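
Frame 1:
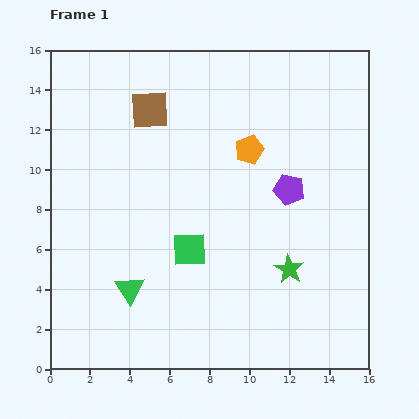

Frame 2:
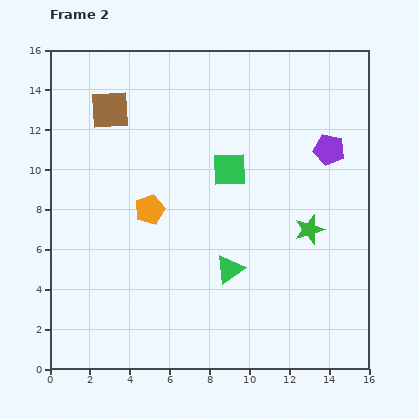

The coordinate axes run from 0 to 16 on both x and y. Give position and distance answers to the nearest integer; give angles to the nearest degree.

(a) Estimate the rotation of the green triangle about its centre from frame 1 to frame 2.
28° clockwise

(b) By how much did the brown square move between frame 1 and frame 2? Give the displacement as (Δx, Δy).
(-2, 0)

The brown square was at (5, 13) in frame 1 and (3, 13) in frame 2.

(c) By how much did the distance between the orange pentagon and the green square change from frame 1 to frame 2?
-2

Distance in frame 1: 6. Distance in frame 2: 4.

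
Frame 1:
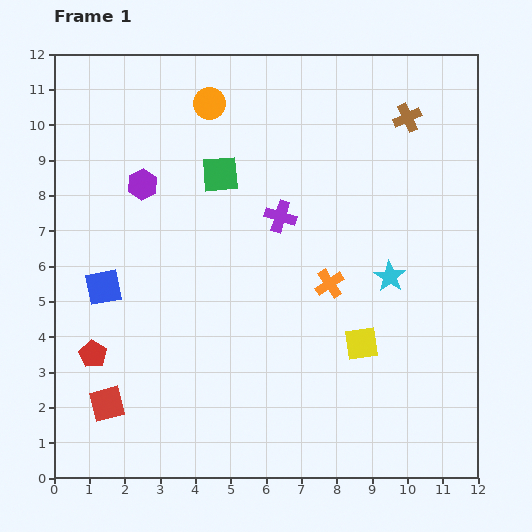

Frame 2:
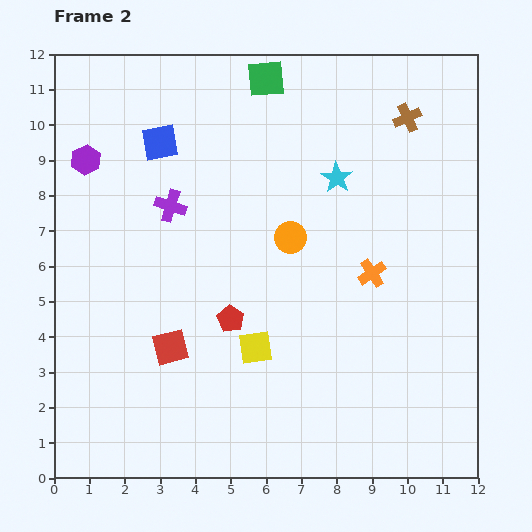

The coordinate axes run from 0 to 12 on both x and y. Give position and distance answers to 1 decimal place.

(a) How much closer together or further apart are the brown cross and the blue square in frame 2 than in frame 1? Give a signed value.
-2.8

Distance in frame 1: 9.8. Distance in frame 2: 7.0.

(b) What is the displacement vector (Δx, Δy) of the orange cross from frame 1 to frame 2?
(1.2, 0.3)

The orange cross was at (7.8, 5.5) in frame 1 and (9.0, 5.8) in frame 2.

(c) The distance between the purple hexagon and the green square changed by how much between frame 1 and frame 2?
+3.4

Distance in frame 1: 2.2. Distance in frame 2: 5.6.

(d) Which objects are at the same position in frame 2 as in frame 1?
the brown cross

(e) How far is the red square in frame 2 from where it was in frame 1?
2.4

The red square moved from (1.5, 2.1) to (3.3, 3.7), a distance of √(1.8² + 1.6²) ≈ 2.4.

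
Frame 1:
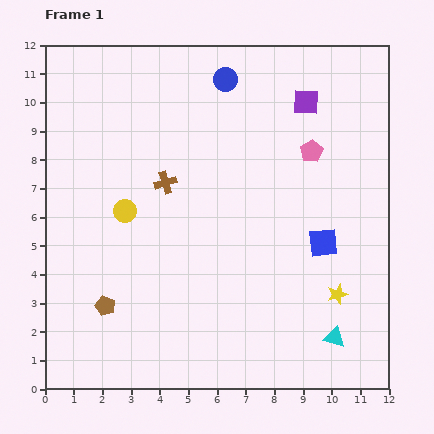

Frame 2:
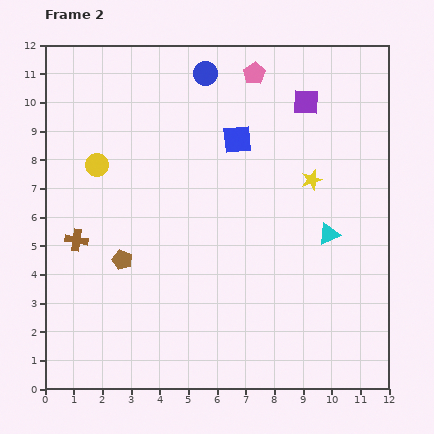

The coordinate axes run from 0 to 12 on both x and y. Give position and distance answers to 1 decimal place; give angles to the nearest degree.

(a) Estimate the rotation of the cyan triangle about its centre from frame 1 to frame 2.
41° counter-clockwise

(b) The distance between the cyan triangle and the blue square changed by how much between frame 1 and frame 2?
+1.3

Distance in frame 1: 3.3. Distance in frame 2: 4.6.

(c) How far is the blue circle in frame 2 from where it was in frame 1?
0.7

The blue circle moved from (6.3, 10.8) to (5.6, 11.0), a distance of √(0.7² + 0.2²) ≈ 0.7.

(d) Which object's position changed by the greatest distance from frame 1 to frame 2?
the blue square

(moved 4.7; next 4.1)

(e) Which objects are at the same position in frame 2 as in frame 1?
the purple square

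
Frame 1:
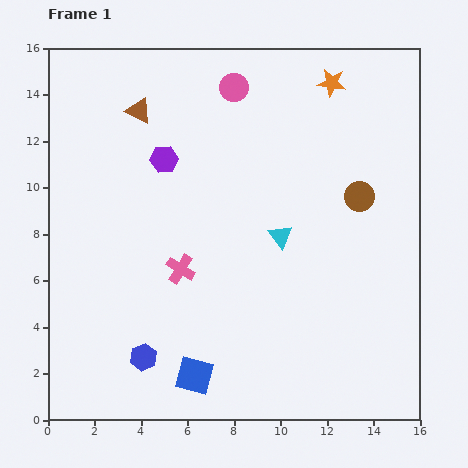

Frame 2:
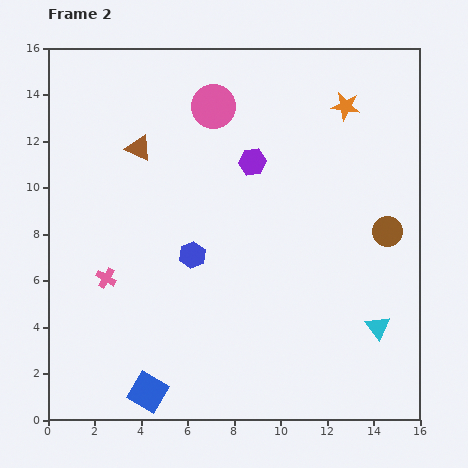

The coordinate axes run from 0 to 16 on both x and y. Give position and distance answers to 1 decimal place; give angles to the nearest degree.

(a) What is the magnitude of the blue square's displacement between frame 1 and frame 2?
2.1

The blue square moved from (6.3, 1.9) to (4.3, 1.2), a distance of √(2.0² + 0.7²) ≈ 2.1.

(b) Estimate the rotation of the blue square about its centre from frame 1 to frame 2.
16° clockwise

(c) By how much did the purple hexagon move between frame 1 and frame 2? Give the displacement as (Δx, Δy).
(3.8, -0.1)

The purple hexagon was at (5.0, 11.2) in frame 1 and (8.8, 11.1) in frame 2.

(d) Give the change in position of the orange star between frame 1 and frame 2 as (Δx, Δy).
(0.6, -1.0)

The orange star was at (12.2, 14.5) in frame 1 and (12.8, 13.5) in frame 2.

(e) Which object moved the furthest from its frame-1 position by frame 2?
the cyan triangle

(moved 5.7; next 4.9)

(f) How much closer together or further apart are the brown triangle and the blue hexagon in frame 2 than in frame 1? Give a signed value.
-5.5

Distance in frame 1: 10.6. Distance in frame 2: 5.1.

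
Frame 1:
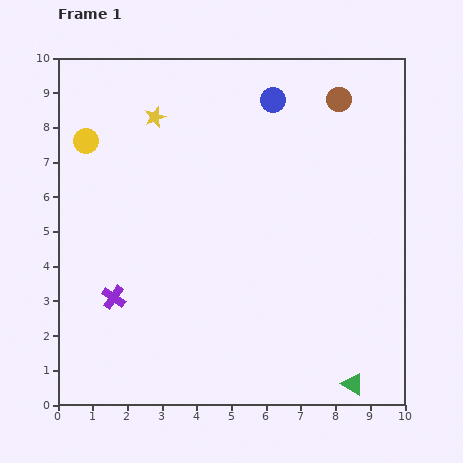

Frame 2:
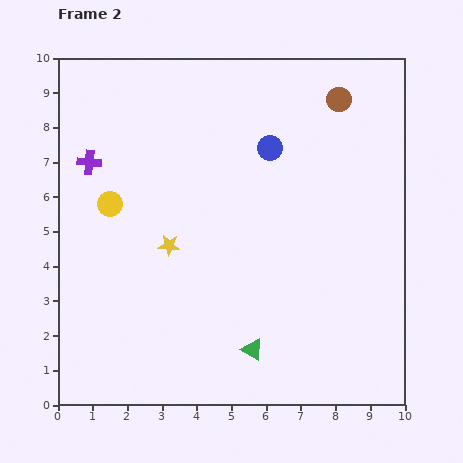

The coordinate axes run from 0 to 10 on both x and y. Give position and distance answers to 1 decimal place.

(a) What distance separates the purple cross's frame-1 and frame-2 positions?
4.0

The purple cross moved from (1.6, 3.1) to (0.9, 7.0), a distance of √(0.7² + 3.9²) ≈ 4.0.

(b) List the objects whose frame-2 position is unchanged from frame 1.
the brown circle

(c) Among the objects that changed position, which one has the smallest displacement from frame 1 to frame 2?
the blue circle

(moved 1.4)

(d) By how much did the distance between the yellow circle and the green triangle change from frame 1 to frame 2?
-4.5

Distance in frame 1: 10.4. Distance in frame 2: 5.9.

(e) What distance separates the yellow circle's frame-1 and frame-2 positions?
1.9

The yellow circle moved from (0.8, 7.6) to (1.5, 5.8), a distance of √(0.7² + 1.8²) ≈ 1.9.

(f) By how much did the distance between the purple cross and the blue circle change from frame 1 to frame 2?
-2.1

Distance in frame 1: 7.3. Distance in frame 2: 5.2.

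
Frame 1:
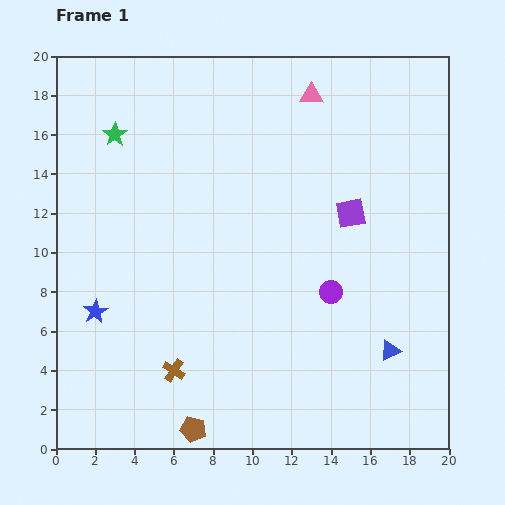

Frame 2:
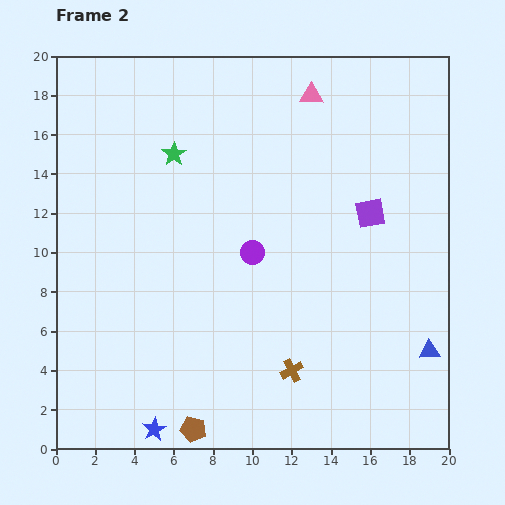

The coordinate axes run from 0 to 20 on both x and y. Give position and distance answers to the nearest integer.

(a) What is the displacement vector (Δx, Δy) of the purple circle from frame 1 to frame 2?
(-4, 2)

The purple circle was at (14, 8) in frame 1 and (10, 10) in frame 2.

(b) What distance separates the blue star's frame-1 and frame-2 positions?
7

The blue star moved from (2, 7) to (5, 1), a distance of √(3² + 6²) ≈ 7.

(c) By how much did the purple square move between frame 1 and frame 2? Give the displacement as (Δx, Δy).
(1, 0)

The purple square was at (15, 12) in frame 1 and (16, 12) in frame 2.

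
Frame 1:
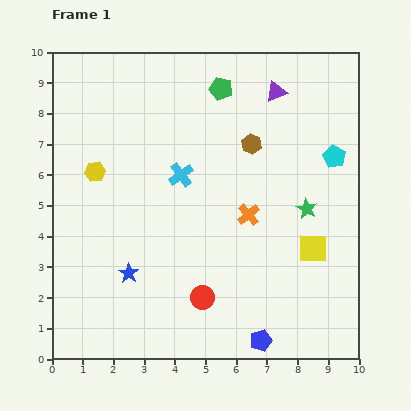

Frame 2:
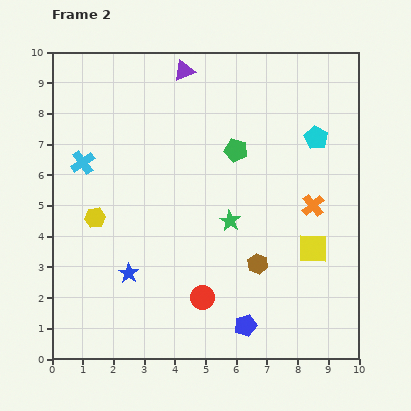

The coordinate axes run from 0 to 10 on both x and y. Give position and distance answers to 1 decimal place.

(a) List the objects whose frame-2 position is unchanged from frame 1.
the red circle, the yellow square, the blue star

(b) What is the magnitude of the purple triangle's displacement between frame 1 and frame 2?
3.1

The purple triangle moved from (7.3, 8.7) to (4.3, 9.4), a distance of √(3.0² + 0.7²) ≈ 3.1.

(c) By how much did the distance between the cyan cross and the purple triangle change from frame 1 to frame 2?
+0.4

Distance in frame 1: 4.1. Distance in frame 2: 4.5.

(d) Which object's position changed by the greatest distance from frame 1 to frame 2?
the brown hexagon

(moved 3.9; next 3.2)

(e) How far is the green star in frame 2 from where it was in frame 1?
2.5

The green star moved from (8.3, 4.9) to (5.8, 4.5), a distance of √(2.5² + 0.4²) ≈ 2.5.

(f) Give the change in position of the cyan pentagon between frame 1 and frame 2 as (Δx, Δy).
(-0.6, 0.6)

The cyan pentagon was at (9.2, 6.6) in frame 1 and (8.6, 7.2) in frame 2.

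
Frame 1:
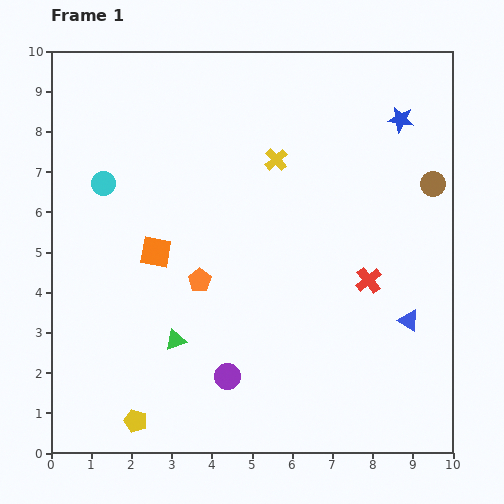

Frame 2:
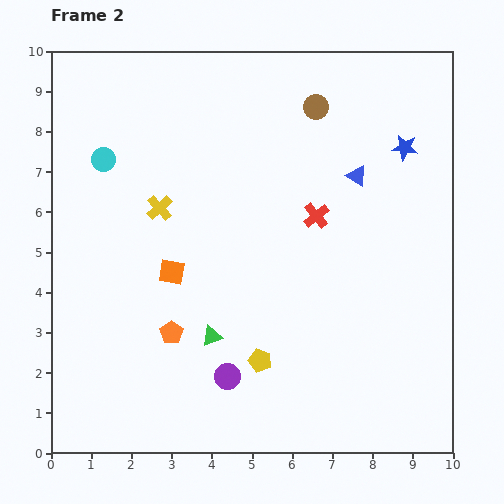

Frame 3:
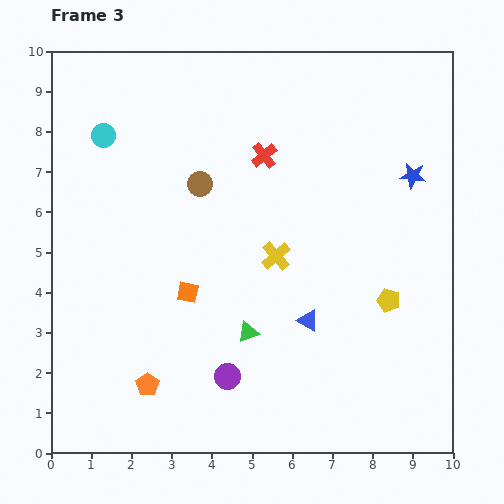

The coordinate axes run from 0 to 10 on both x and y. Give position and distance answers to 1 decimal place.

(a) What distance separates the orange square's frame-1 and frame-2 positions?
0.6

The orange square moved from (2.6, 5.0) to (3.0, 4.5), a distance of √(0.4² + 0.5²) ≈ 0.6.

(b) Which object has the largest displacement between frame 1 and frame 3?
the yellow pentagon

(moved 7.0; next 5.8)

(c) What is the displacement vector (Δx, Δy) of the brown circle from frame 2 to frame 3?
(-2.9, -1.9)

The brown circle was at (6.6, 8.6) in frame 2 and (3.7, 6.7) in frame 3.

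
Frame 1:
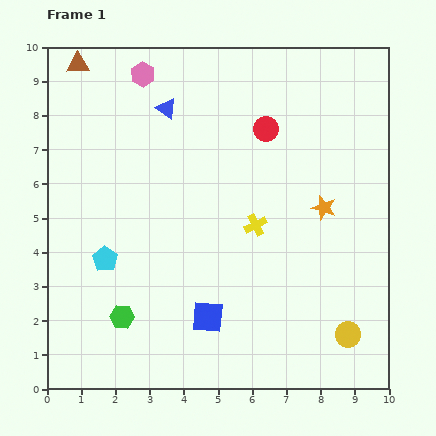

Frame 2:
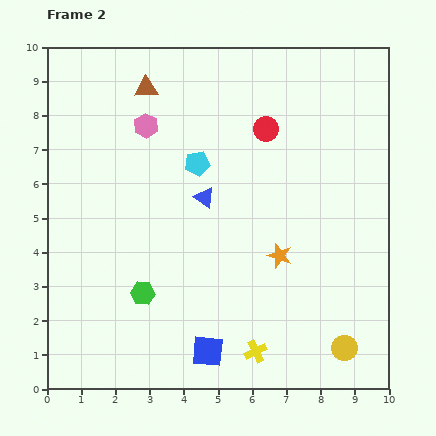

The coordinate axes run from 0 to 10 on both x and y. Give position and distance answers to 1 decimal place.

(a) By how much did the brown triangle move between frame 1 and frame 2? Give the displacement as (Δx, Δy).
(2.0, -0.7)

The brown triangle was at (0.9, 9.5) in frame 1 and (2.9, 8.8) in frame 2.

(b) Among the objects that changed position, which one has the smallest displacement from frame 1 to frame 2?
the yellow circle

(moved 0.4)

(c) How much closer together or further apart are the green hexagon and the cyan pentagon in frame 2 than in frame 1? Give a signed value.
+2.3

Distance in frame 1: 1.8. Distance in frame 2: 4.1.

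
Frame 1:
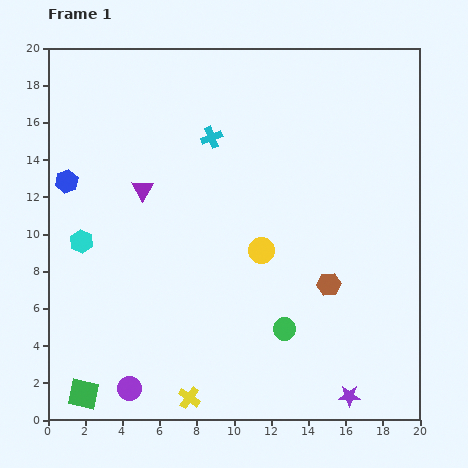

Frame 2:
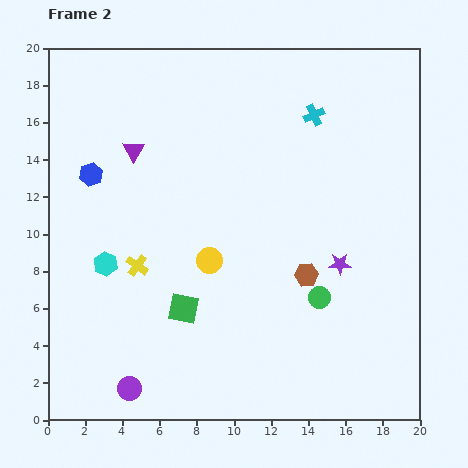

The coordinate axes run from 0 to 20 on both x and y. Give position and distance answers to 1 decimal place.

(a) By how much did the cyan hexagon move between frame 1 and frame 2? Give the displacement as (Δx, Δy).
(1.3, -1.2)

The cyan hexagon was at (1.8, 9.6) in frame 1 and (3.1, 8.4) in frame 2.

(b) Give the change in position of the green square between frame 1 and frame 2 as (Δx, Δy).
(5.4, 4.6)

The green square was at (1.9, 1.4) in frame 1 and (7.3, 6.0) in frame 2.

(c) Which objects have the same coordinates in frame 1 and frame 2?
the purple circle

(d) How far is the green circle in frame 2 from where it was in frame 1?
2.5

The green circle moved from (12.7, 4.9) to (14.6, 6.6), a distance of √(1.9² + 1.7²) ≈ 2.5.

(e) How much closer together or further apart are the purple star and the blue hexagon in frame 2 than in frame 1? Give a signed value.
-4.9

Distance in frame 1: 19.1. Distance in frame 2: 14.2.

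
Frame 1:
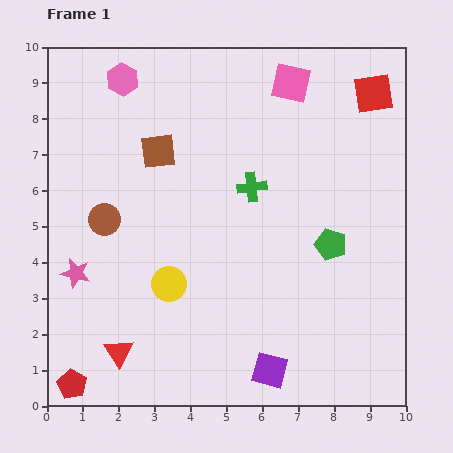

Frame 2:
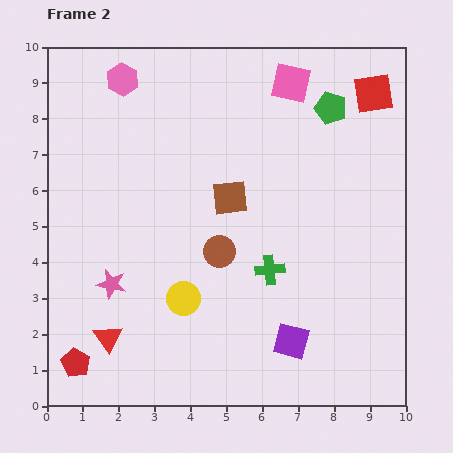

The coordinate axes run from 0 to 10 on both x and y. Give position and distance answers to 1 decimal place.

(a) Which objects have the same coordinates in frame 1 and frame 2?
the red square, the pink square, the pink hexagon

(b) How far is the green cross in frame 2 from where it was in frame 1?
2.4

The green cross moved from (5.7, 6.1) to (6.2, 3.8), a distance of √(0.5² + 2.3²) ≈ 2.4.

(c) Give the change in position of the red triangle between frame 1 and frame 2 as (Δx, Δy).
(-0.3, 0.4)

The red triangle was at (2.0, 1.5) in frame 1 and (1.7, 1.9) in frame 2.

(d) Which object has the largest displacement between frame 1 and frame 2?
the green pentagon

(moved 3.8; next 3.3)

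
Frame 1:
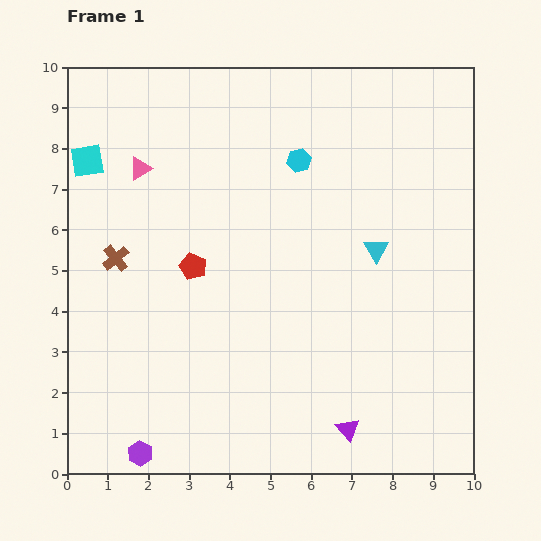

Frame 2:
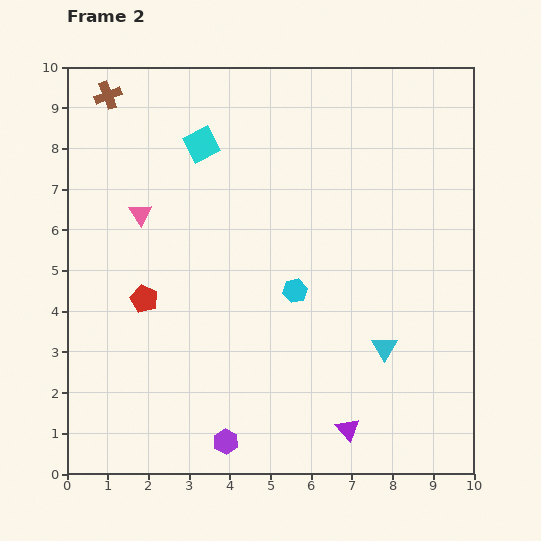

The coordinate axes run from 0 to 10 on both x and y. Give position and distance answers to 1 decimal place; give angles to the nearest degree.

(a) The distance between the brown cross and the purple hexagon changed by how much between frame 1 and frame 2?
+4.2

Distance in frame 1: 4.8. Distance in frame 2: 9.0.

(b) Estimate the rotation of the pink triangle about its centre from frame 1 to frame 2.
32° counter-clockwise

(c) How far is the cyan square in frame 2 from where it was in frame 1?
2.8

The cyan square moved from (0.5, 7.7) to (3.3, 8.1), a distance of √(2.8² + 0.4²) ≈ 2.8.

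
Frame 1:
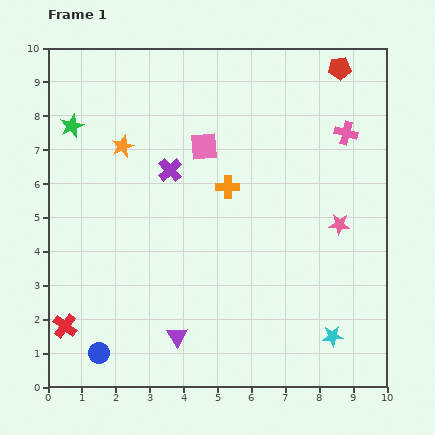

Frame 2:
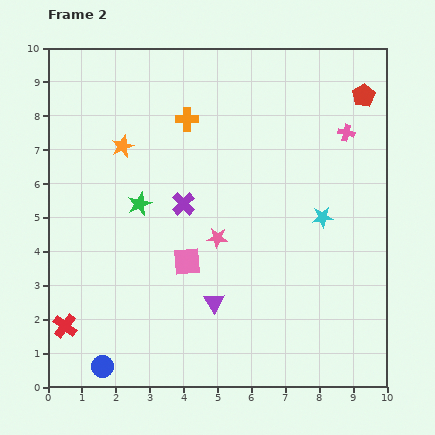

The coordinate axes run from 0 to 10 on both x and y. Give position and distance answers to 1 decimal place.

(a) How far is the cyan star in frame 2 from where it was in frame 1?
3.5

The cyan star moved from (8.4, 1.5) to (8.1, 5.0), a distance of √(0.3² + 3.5²) ≈ 3.5.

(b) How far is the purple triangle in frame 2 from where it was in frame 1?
1.5

The purple triangle moved from (3.8, 1.5) to (4.9, 2.5), a distance of √(1.1² + 1.0²) ≈ 1.5.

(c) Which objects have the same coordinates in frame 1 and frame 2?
the red cross, the orange star, the pink cross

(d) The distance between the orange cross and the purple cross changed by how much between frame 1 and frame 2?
+0.7

Distance in frame 1: 1.8. Distance in frame 2: 2.5.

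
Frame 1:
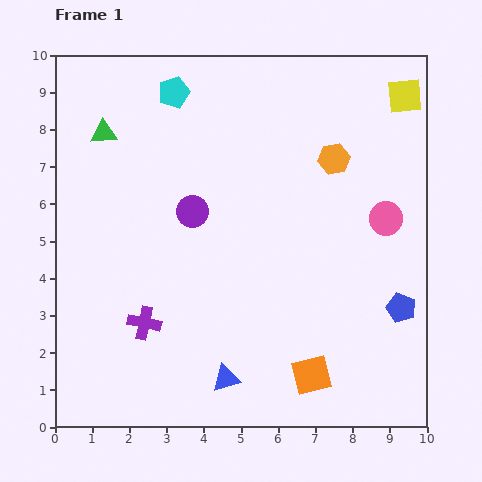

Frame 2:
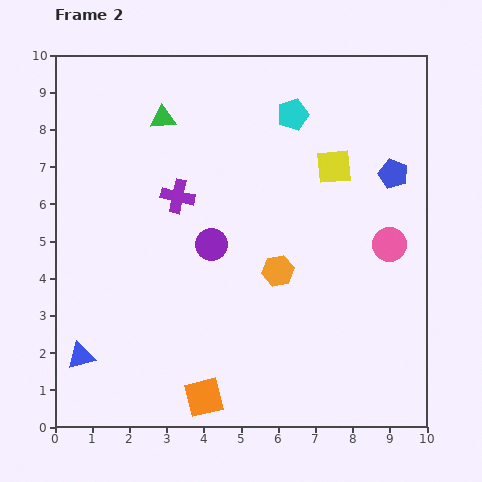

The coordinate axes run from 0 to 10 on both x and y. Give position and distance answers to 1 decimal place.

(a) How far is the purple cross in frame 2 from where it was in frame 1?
3.5

The purple cross moved from (2.4, 2.8) to (3.3, 6.2), a distance of √(0.9² + 3.4²) ≈ 3.5.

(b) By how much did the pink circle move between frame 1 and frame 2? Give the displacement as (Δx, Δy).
(0.1, -0.7)

The pink circle was at (8.9, 5.6) in frame 1 and (9.0, 4.9) in frame 2.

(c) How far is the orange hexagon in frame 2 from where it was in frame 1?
3.4

The orange hexagon moved from (7.5, 7.2) to (6.0, 4.2), a distance of √(1.5² + 3.0²) ≈ 3.4.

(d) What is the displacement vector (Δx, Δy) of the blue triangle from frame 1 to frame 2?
(-3.9, 0.6)

The blue triangle was at (4.6, 1.3) in frame 1 and (0.7, 1.9) in frame 2.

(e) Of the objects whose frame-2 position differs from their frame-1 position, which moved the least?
the pink circle

(moved 0.7)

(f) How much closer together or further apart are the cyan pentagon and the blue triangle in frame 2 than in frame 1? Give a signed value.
+0.8

Distance in frame 1: 7.8. Distance in frame 2: 8.6.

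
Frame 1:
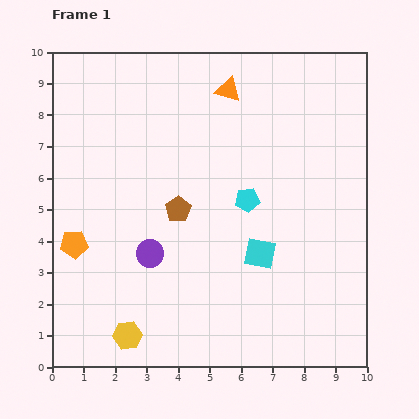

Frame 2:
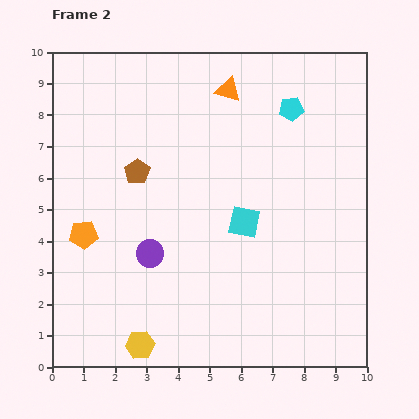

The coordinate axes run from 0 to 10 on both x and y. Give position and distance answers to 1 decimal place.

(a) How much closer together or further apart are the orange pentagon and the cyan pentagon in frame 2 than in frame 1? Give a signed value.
+2.0

Distance in frame 1: 5.7. Distance in frame 2: 7.7.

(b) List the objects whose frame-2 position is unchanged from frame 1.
the orange triangle, the purple circle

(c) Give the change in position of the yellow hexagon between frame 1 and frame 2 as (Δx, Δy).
(0.4, -0.3)

The yellow hexagon was at (2.4, 1.0) in frame 1 and (2.8, 0.7) in frame 2.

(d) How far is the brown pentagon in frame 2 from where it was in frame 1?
1.8

The brown pentagon moved from (4.0, 5.0) to (2.7, 6.2), a distance of √(1.3² + 1.2²) ≈ 1.8.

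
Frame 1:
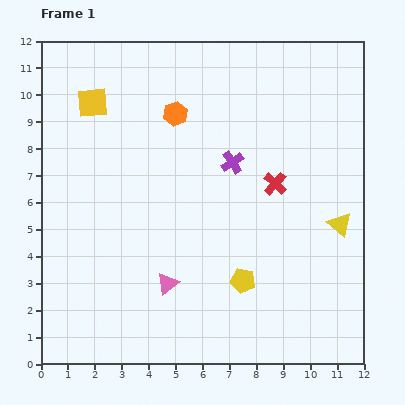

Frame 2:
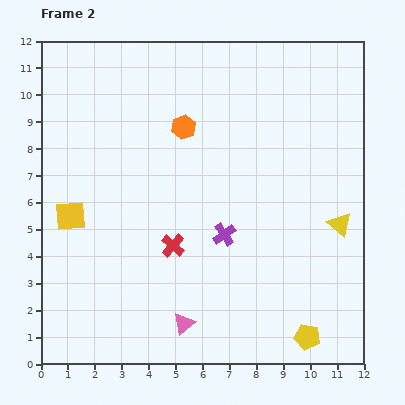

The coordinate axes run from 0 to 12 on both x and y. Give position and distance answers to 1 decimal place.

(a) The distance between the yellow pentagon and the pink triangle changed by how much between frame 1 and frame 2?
+1.8

Distance in frame 1: 2.8. Distance in frame 2: 4.6.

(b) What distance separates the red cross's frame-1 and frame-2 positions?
4.4

The red cross moved from (8.7, 6.7) to (4.9, 4.4), a distance of √(3.8² + 2.3²) ≈ 4.4.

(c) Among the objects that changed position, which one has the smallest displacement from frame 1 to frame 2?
the orange hexagon

(moved 0.6)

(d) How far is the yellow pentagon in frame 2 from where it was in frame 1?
3.2

The yellow pentagon moved from (7.5, 3.1) to (9.9, 1.0), a distance of √(2.4² + 2.1²) ≈ 3.2.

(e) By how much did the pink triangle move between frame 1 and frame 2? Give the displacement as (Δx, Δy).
(0.6, -1.5)

The pink triangle was at (4.7, 3.0) in frame 1 and (5.3, 1.5) in frame 2.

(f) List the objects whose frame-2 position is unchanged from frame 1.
the yellow triangle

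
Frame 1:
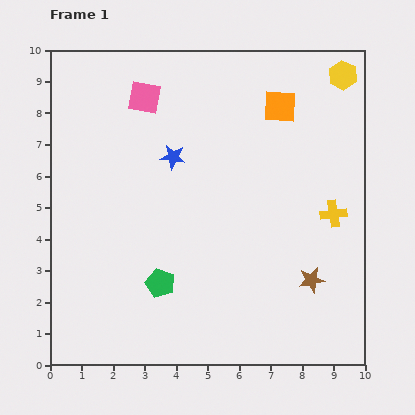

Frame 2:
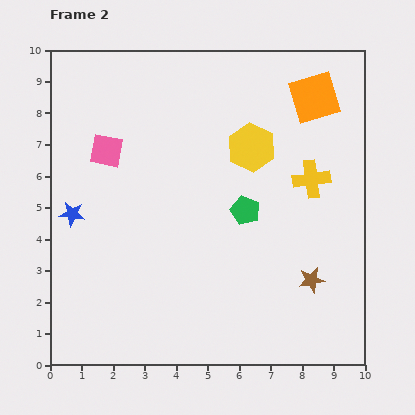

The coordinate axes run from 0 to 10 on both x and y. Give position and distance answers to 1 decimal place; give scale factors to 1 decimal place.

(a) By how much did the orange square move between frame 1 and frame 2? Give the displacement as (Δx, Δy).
(1.1, 0.3)

The orange square was at (7.3, 8.2) in frame 1 and (8.4, 8.5) in frame 2.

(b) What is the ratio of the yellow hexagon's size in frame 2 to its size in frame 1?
1.6×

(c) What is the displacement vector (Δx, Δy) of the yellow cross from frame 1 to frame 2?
(-0.7, 1.1)

The yellow cross was at (9.0, 4.8) in frame 1 and (8.3, 5.9) in frame 2.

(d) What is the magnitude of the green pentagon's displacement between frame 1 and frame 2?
3.5

The green pentagon moved from (3.5, 2.6) to (6.2, 4.9), a distance of √(2.7² + 2.3²) ≈ 3.5.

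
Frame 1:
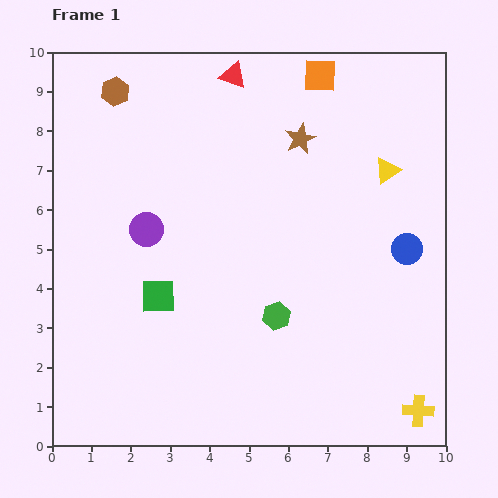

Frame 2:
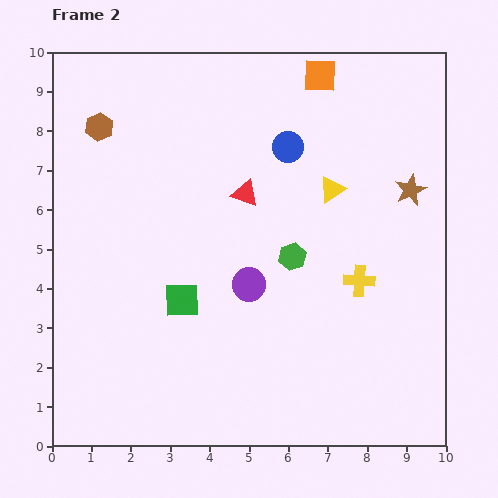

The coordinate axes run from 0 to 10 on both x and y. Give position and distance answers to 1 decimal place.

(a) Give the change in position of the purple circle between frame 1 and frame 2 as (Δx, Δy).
(2.6, -1.4)

The purple circle was at (2.4, 5.5) in frame 1 and (5.0, 4.1) in frame 2.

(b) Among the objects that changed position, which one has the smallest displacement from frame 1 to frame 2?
the green square

(moved 0.6)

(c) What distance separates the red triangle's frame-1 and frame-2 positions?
3.0

The red triangle moved from (4.6, 9.4) to (4.9, 6.4), a distance of √(0.3² + 3.0²) ≈ 3.0.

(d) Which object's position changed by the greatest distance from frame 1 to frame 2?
the blue circle

(moved 4.0; next 3.6)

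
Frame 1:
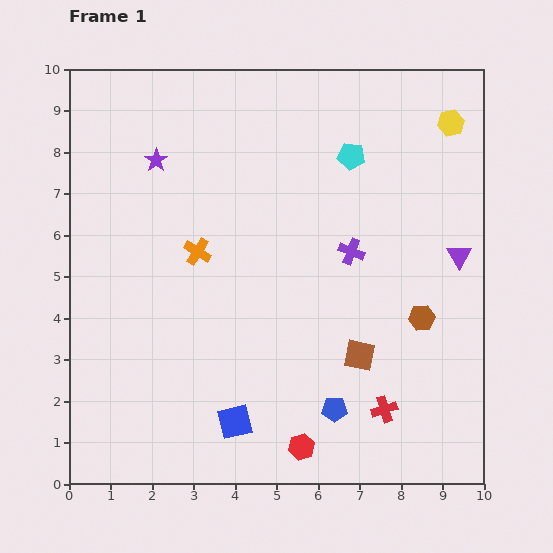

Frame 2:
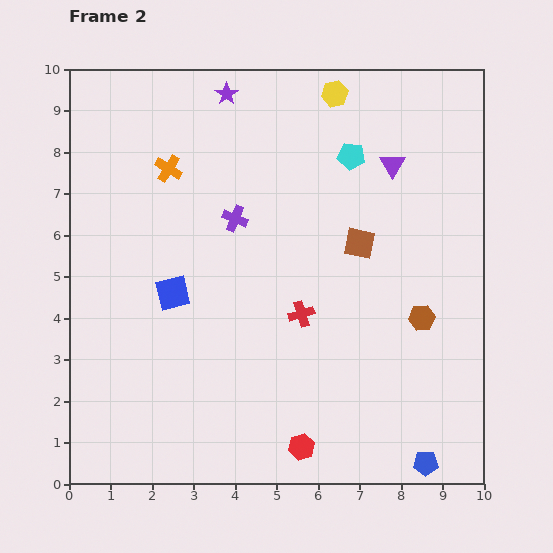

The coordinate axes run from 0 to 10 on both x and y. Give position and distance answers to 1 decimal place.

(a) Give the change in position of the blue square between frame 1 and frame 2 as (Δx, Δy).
(-1.5, 3.1)

The blue square was at (4.0, 1.5) in frame 1 and (2.5, 4.6) in frame 2.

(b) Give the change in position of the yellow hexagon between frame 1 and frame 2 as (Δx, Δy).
(-2.8, 0.7)

The yellow hexagon was at (9.2, 8.7) in frame 1 and (6.4, 9.4) in frame 2.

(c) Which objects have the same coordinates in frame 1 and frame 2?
the cyan pentagon, the brown hexagon, the red hexagon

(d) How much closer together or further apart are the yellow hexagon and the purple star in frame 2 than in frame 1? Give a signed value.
-4.6

Distance in frame 1: 7.2. Distance in frame 2: 2.6.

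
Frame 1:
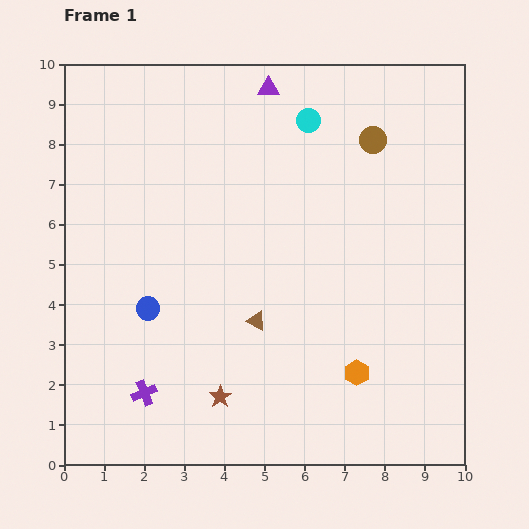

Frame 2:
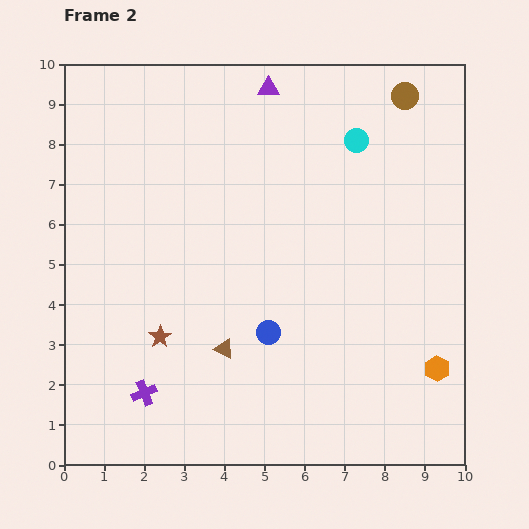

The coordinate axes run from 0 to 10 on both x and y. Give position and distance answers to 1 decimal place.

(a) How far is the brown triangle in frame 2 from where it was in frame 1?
1.1

The brown triangle moved from (4.8, 3.6) to (4.0, 2.9), a distance of √(0.8² + 0.7²) ≈ 1.1.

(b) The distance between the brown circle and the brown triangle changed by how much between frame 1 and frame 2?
+2.3

Distance in frame 1: 5.4. Distance in frame 2: 7.7.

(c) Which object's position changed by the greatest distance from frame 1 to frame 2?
the blue circle

(moved 3.1; next 2.1)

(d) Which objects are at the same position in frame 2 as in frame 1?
the purple triangle, the purple cross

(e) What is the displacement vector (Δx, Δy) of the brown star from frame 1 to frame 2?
(-1.5, 1.5)

The brown star was at (3.9, 1.7) in frame 1 and (2.4, 3.2) in frame 2.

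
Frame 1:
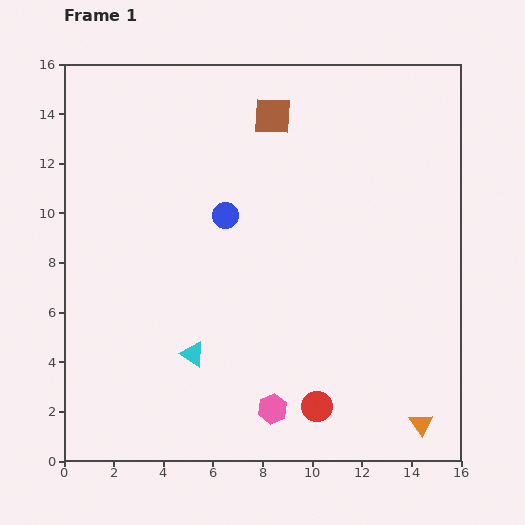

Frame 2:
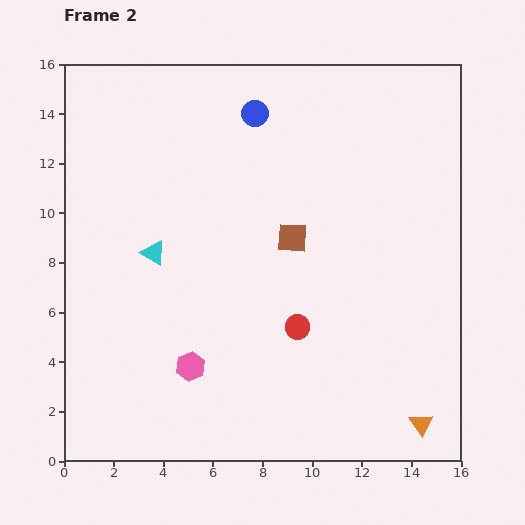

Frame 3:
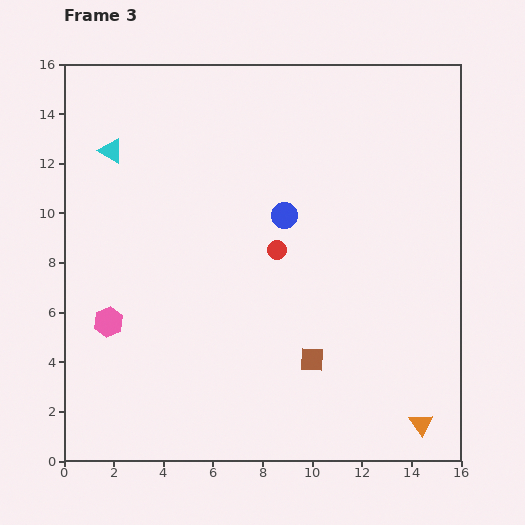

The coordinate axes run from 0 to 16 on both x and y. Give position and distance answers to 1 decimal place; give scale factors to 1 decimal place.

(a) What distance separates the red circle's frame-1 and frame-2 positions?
3.3

The red circle moved from (10.2, 2.2) to (9.4, 5.4), a distance of √(0.8² + 3.2²) ≈ 3.3.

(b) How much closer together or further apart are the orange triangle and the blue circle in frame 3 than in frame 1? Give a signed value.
-1.5

Distance in frame 1: 11.5. Distance in frame 3: 10.0.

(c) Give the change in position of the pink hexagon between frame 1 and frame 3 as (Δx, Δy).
(-6.6, 3.5)

The pink hexagon was at (8.4, 2.1) in frame 1 and (1.8, 5.6) in frame 3.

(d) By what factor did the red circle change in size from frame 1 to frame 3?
0.6×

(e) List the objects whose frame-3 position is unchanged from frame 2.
the orange triangle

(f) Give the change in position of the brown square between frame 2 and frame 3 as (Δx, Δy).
(0.8, -4.9)

The brown square was at (9.2, 9.0) in frame 2 and (10.0, 4.1) in frame 3.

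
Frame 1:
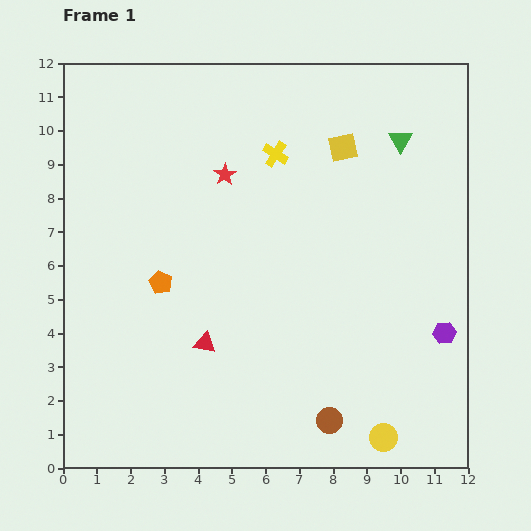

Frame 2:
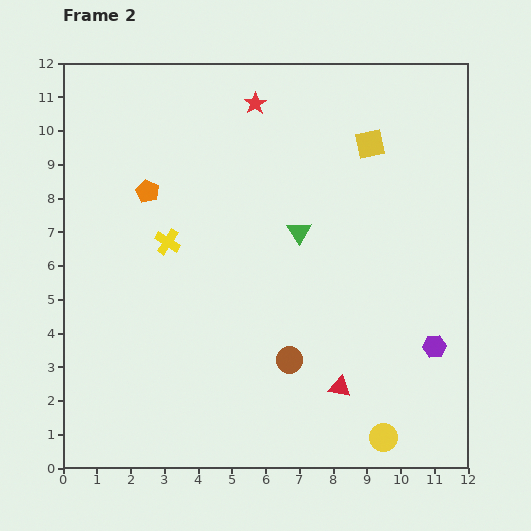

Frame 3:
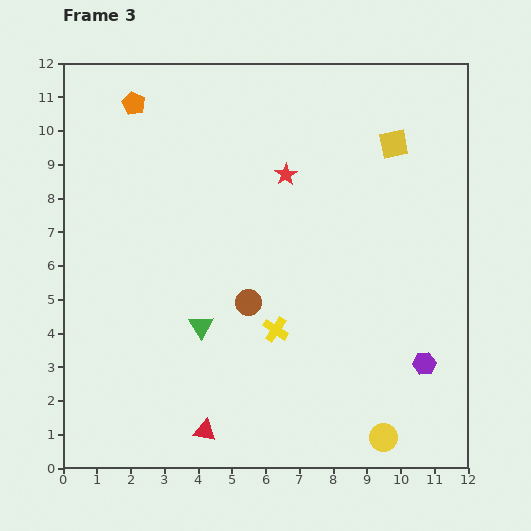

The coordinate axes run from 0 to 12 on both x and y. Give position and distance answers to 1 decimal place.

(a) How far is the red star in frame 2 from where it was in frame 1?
2.3

The red star moved from (4.8, 8.7) to (5.7, 10.8), a distance of √(0.9² + 2.1²) ≈ 2.3.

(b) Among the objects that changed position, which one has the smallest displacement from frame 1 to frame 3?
the purple hexagon

(moved 1.1)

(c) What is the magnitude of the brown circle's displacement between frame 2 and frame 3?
2.1

The brown circle moved from (6.7, 3.2) to (5.5, 4.9), a distance of √(1.2² + 1.7²) ≈ 2.1.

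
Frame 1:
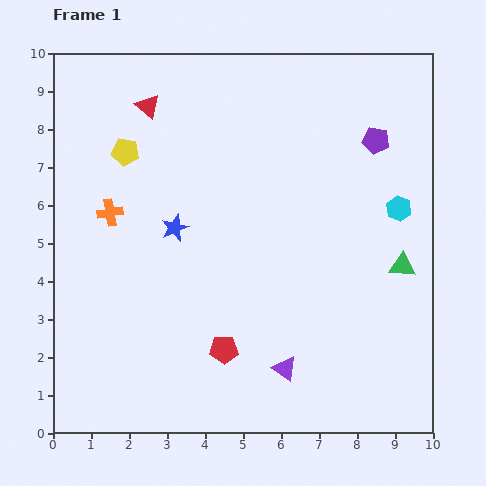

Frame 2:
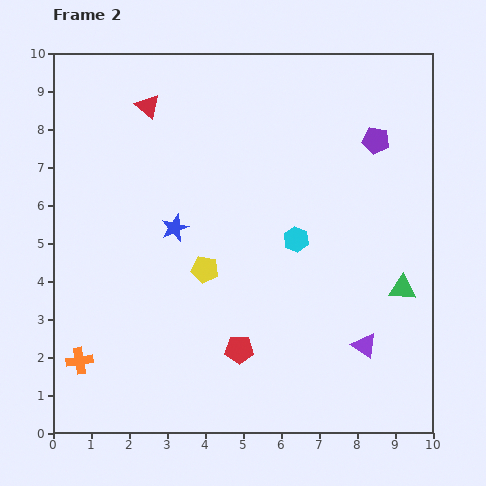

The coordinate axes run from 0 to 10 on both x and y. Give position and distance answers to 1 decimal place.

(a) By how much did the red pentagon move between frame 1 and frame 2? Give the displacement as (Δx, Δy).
(0.4, 0.0)

The red pentagon was at (4.5, 2.2) in frame 1 and (4.9, 2.2) in frame 2.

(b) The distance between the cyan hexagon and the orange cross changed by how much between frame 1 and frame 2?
-1.1

Distance in frame 1: 7.6. Distance in frame 2: 6.5.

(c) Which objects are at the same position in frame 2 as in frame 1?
the red triangle, the purple pentagon, the blue star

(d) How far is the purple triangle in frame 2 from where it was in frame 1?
2.2

The purple triangle moved from (6.1, 1.7) to (8.2, 2.3), a distance of √(2.1² + 0.6²) ≈ 2.2.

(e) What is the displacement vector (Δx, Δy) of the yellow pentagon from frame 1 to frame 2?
(2.1, -3.1)

The yellow pentagon was at (1.9, 7.4) in frame 1 and (4.0, 4.3) in frame 2.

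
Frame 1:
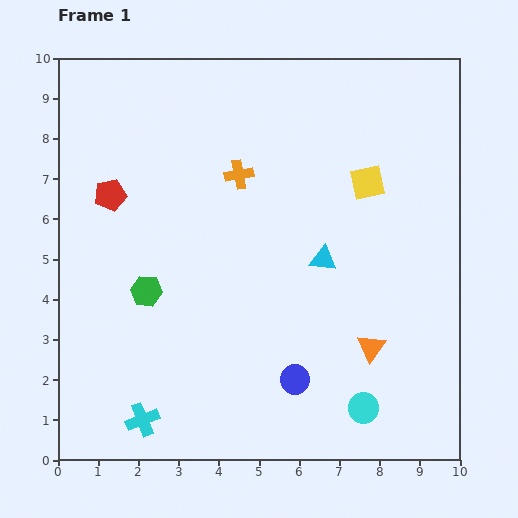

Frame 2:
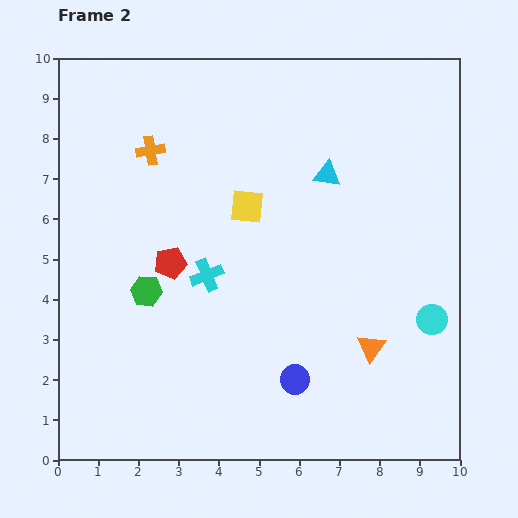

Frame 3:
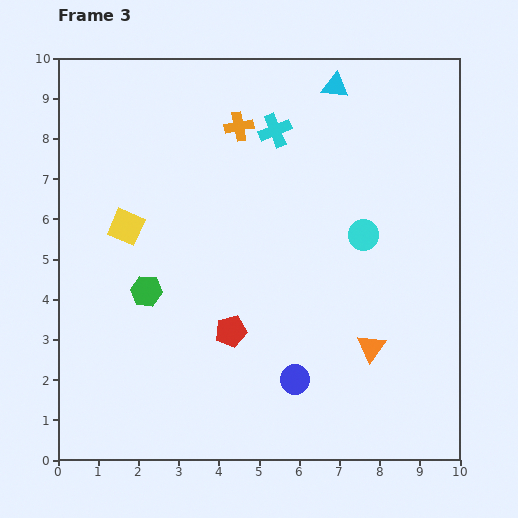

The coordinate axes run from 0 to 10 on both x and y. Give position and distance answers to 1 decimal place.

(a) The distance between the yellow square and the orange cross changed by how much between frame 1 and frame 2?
-0.4

Distance in frame 1: 3.2. Distance in frame 2: 2.8.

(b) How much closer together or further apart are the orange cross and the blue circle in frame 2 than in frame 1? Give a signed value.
+1.4

Distance in frame 1: 5.3. Distance in frame 2: 6.7.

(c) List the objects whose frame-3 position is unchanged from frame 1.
the orange triangle, the green hexagon, the blue circle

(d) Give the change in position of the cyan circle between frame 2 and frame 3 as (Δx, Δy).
(-1.7, 2.1)

The cyan circle was at (9.3, 3.5) in frame 2 and (7.6, 5.6) in frame 3.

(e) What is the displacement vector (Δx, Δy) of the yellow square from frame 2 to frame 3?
(-3.0, -0.5)

The yellow square was at (4.7, 6.3) in frame 2 and (1.7, 5.8) in frame 3.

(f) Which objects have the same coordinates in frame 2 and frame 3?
the orange triangle, the green hexagon, the blue circle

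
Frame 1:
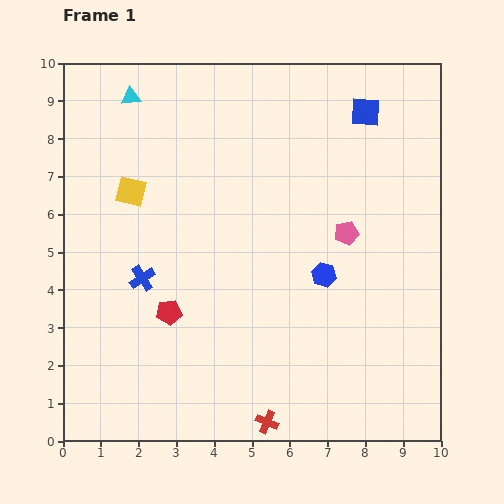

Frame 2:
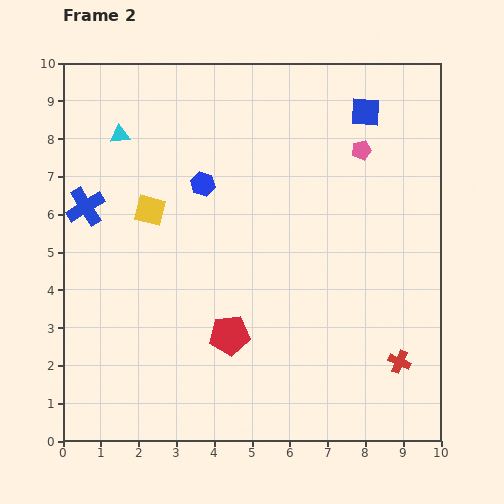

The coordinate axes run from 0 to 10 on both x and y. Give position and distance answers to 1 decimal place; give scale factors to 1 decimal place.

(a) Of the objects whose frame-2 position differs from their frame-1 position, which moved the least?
the yellow square

(moved 0.7)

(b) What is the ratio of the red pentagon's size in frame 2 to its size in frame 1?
1.6×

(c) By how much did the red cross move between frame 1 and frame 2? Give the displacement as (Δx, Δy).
(3.5, 1.6)

The red cross was at (5.4, 0.5) in frame 1 and (8.9, 2.1) in frame 2.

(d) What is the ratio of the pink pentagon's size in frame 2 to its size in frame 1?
0.8×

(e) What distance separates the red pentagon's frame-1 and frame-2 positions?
1.7

The red pentagon moved from (2.8, 3.4) to (4.4, 2.8), a distance of √(1.6² + 0.6²) ≈ 1.7.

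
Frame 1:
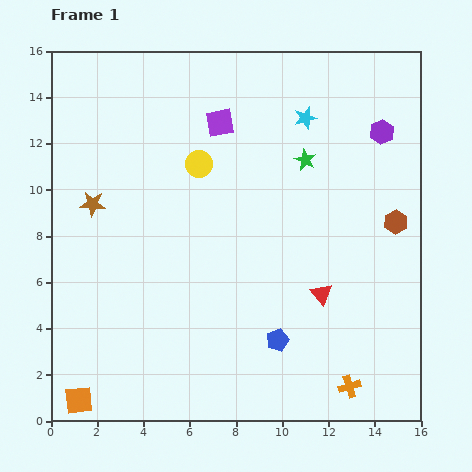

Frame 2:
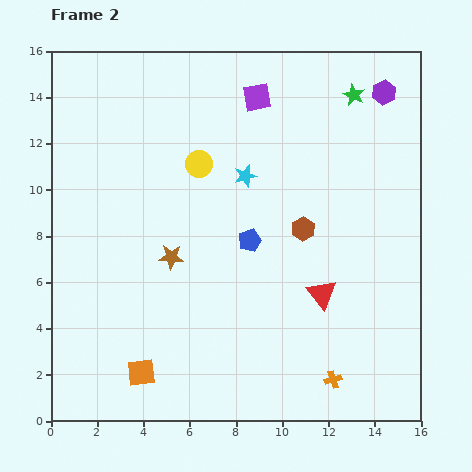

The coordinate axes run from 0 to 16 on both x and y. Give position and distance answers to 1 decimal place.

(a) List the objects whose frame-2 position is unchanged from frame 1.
the red triangle, the yellow circle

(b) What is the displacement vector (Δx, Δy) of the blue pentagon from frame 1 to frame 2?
(-1.2, 4.3)

The blue pentagon was at (9.8, 3.5) in frame 1 and (8.6, 7.8) in frame 2.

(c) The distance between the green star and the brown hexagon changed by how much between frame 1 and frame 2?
+1.5

Distance in frame 1: 4.7. Distance in frame 2: 6.2.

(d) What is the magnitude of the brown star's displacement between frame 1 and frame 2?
4.1

The brown star moved from (1.8, 9.4) to (5.2, 7.1), a distance of √(3.4² + 2.3²) ≈ 4.1.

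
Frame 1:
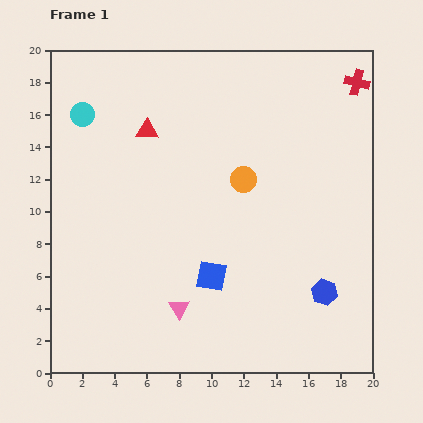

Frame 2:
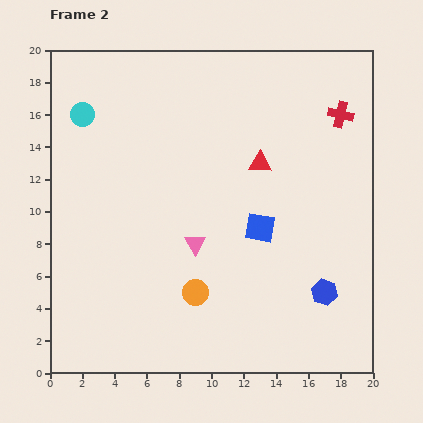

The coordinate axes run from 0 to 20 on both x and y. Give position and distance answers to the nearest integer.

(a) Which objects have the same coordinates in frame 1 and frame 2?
the blue hexagon, the cyan circle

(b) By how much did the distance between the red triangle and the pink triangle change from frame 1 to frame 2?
-5

Distance in frame 1: 11. Distance in frame 2: 6.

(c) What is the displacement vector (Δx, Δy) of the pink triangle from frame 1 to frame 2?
(1, 4)

The pink triangle was at (8, 4) in frame 1 and (9, 8) in frame 2.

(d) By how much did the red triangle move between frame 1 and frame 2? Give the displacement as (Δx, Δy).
(7, -2)

The red triangle was at (6, 15) in frame 1 and (13, 13) in frame 2.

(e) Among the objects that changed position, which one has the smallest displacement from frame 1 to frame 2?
the red cross

(moved 2)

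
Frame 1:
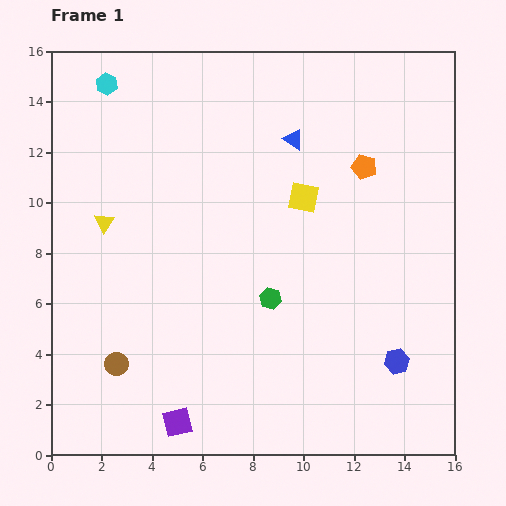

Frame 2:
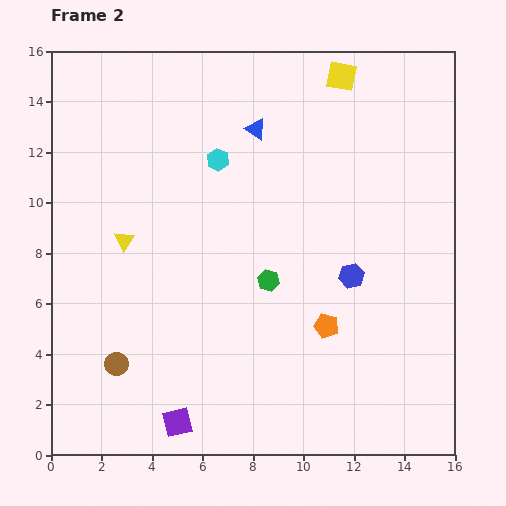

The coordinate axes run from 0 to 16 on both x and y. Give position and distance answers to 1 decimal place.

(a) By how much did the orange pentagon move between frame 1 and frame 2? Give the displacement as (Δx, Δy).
(-1.5, -6.3)

The orange pentagon was at (12.4, 11.4) in frame 1 and (10.9, 5.1) in frame 2.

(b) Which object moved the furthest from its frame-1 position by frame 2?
the orange pentagon

(moved 6.5; next 5.3)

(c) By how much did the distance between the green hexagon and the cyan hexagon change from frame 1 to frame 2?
-5.5

Distance in frame 1: 10.7. Distance in frame 2: 5.2.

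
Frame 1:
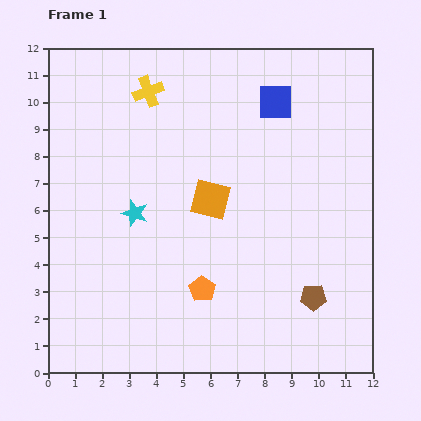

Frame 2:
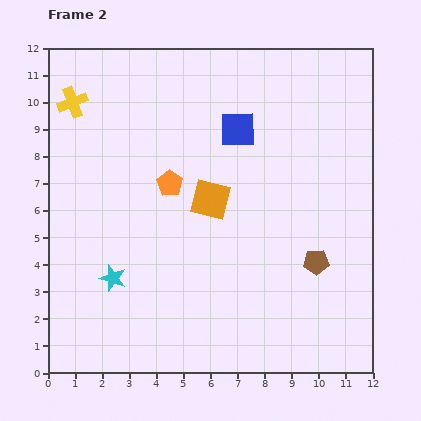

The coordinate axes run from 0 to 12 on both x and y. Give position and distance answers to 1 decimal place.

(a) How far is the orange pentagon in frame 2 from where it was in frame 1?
4.1

The orange pentagon moved from (5.7, 3.1) to (4.5, 7.0), a distance of √(1.2² + 3.9²) ≈ 4.1.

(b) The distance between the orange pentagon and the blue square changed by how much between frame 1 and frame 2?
-4.2

Distance in frame 1: 7.4. Distance in frame 2: 3.2.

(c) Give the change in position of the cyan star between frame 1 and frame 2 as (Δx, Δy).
(-0.8, -2.4)

The cyan star was at (3.2, 5.9) in frame 1 and (2.4, 3.5) in frame 2.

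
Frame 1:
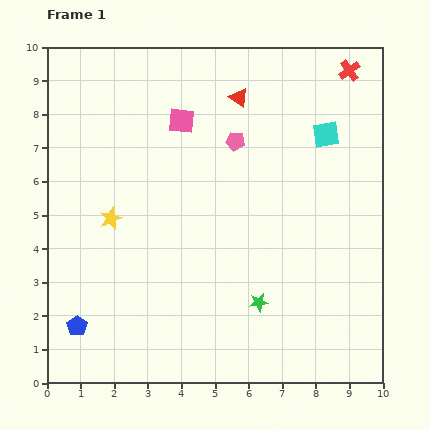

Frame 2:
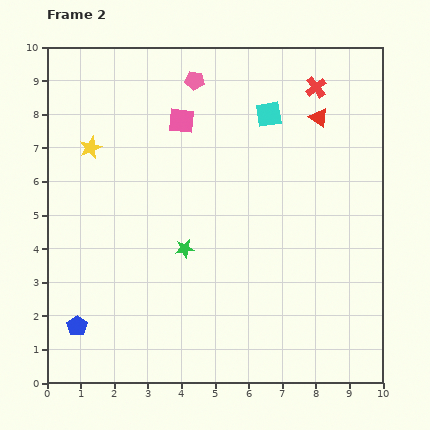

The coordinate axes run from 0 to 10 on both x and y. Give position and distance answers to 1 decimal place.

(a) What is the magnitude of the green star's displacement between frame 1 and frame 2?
2.7

The green star moved from (6.3, 2.4) to (4.1, 4.0), a distance of √(2.2² + 1.6²) ≈ 2.7.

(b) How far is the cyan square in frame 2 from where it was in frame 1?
1.8

The cyan square moved from (8.3, 7.4) to (6.6, 8.0), a distance of √(1.7² + 0.6²) ≈ 1.8.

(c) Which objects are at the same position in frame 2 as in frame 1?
the pink square, the blue pentagon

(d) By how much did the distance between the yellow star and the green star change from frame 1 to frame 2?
-1.0

Distance in frame 1: 5.1. Distance in frame 2: 4.1.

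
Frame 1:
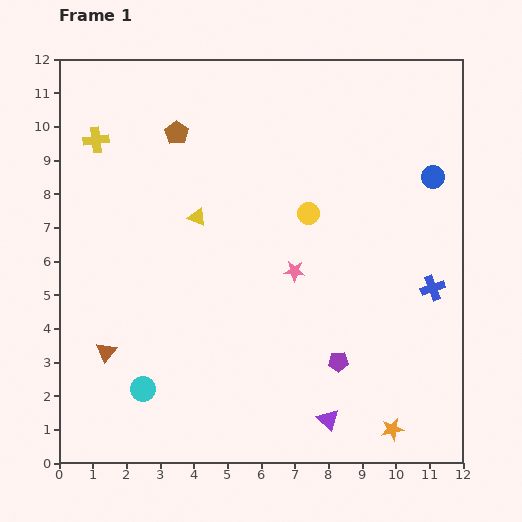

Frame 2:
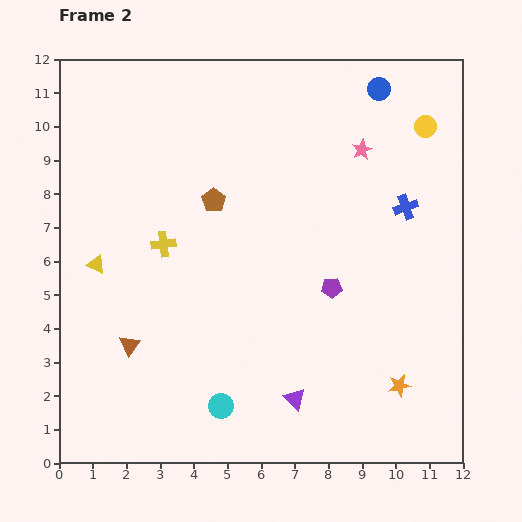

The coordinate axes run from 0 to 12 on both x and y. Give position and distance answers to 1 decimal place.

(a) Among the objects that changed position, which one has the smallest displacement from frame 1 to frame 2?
the brown triangle

(moved 0.7)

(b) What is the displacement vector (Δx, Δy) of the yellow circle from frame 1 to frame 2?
(3.5, 2.6)

The yellow circle was at (7.4, 7.4) in frame 1 and (10.9, 10.0) in frame 2.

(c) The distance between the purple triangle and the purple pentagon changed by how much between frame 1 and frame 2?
+1.8

Distance in frame 1: 1.7. Distance in frame 2: 3.5.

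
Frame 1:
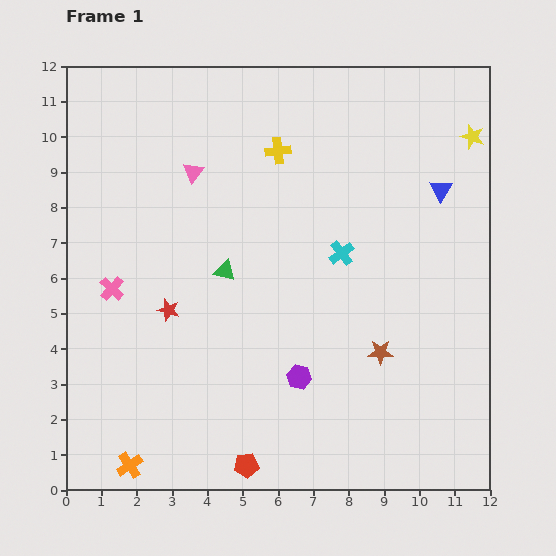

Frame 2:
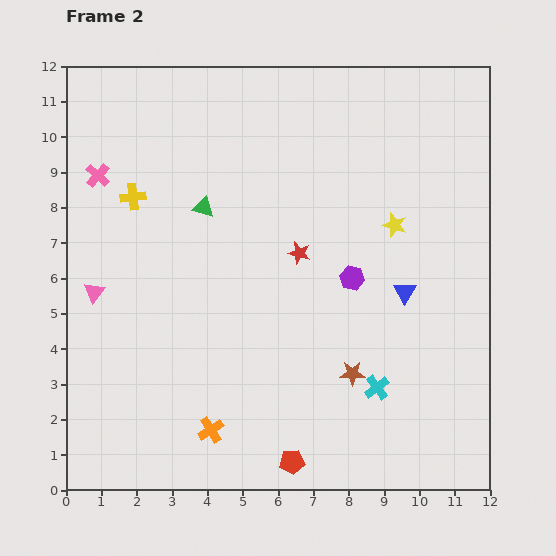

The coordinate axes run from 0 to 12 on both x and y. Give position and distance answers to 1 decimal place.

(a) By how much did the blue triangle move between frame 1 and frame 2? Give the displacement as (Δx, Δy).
(-1.0, -2.9)

The blue triangle was at (10.6, 8.5) in frame 1 and (9.6, 5.6) in frame 2.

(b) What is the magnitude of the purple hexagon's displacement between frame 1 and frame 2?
3.2

The purple hexagon moved from (6.6, 3.2) to (8.1, 6.0), a distance of √(1.5² + 2.8²) ≈ 3.2.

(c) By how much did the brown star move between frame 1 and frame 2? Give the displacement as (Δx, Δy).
(-0.8, -0.6)

The brown star was at (8.9, 3.9) in frame 1 and (8.1, 3.3) in frame 2.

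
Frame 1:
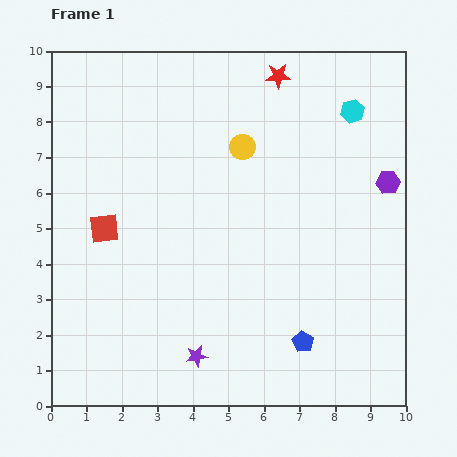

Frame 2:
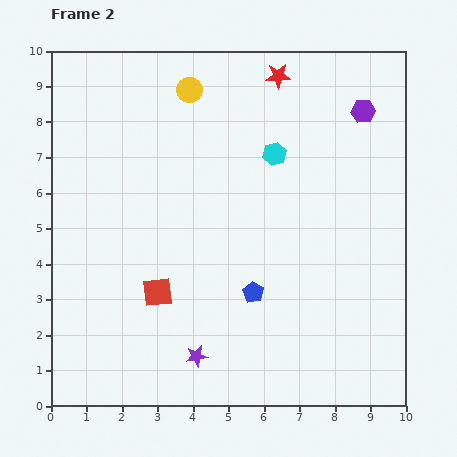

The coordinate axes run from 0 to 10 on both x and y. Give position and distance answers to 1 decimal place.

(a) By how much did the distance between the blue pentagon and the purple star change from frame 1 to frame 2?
-0.6

Distance in frame 1: 3.0. Distance in frame 2: 2.4.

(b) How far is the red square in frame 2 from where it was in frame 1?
2.3

The red square moved from (1.5, 5.0) to (3.0, 3.2), a distance of √(1.5² + 1.8²) ≈ 2.3.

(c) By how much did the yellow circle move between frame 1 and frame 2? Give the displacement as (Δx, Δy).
(-1.5, 1.6)

The yellow circle was at (5.4, 7.3) in frame 1 and (3.9, 8.9) in frame 2.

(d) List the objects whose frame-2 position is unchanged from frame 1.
the purple star, the red star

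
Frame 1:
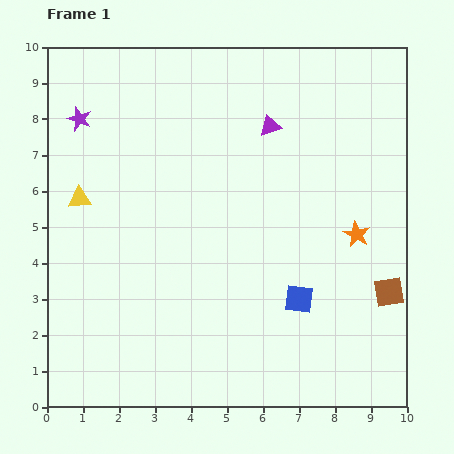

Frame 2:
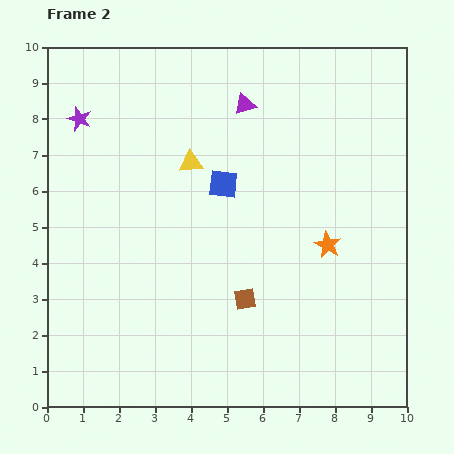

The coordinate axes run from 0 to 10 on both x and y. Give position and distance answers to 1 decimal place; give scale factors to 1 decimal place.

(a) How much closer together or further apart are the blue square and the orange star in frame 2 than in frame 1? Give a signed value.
+1.0

Distance in frame 1: 2.4. Distance in frame 2: 3.4.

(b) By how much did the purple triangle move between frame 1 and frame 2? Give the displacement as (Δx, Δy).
(-0.7, 0.6)

The purple triangle was at (6.2, 7.8) in frame 1 and (5.5, 8.4) in frame 2.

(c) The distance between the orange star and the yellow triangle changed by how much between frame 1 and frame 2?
-3.4

Distance in frame 1: 7.8. Distance in frame 2: 4.4.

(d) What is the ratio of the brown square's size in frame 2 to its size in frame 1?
0.7×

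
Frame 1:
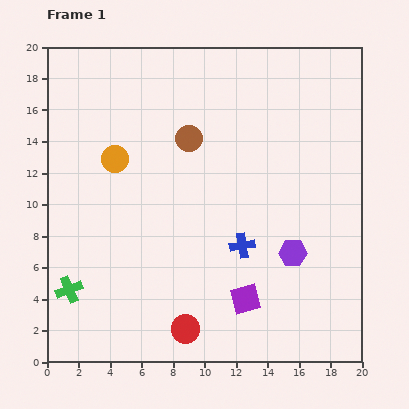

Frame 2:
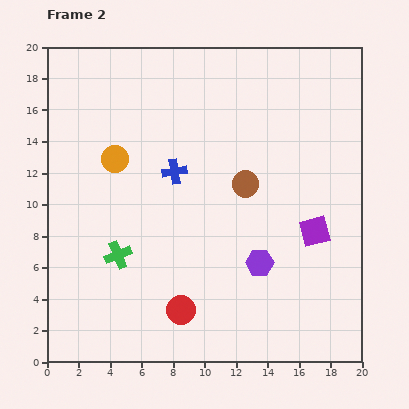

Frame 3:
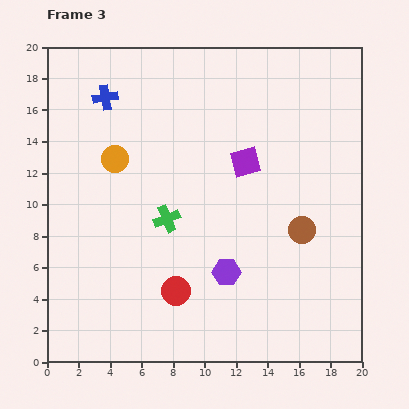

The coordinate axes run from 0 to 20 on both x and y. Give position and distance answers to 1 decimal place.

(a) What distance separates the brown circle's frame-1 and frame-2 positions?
4.6

The brown circle moved from (9.0, 14.2) to (12.6, 11.3), a distance of √(3.6² + 2.9²) ≈ 4.6.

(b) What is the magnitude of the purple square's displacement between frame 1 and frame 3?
8.7

The purple square moved from (12.6, 4.0) to (12.6, 12.7), a distance of √(0.0² + 8.7²) ≈ 8.7.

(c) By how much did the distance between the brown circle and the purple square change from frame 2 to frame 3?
+0.3

Distance in frame 2: 5.3. Distance in frame 3: 5.6.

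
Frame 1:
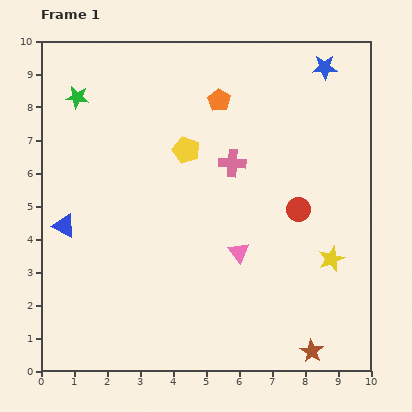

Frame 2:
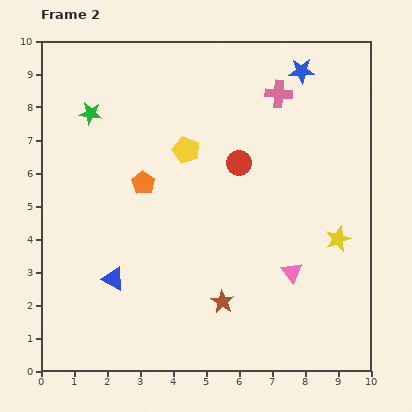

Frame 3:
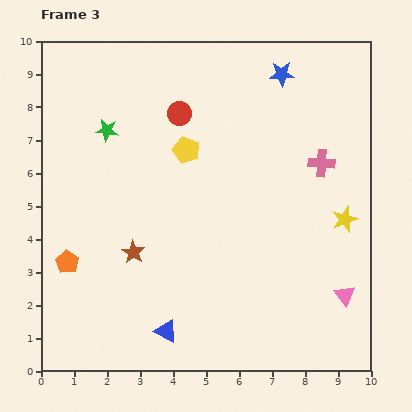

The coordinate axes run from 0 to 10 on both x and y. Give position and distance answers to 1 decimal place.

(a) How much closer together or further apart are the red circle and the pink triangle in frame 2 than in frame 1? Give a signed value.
+1.5

Distance in frame 1: 2.2. Distance in frame 2: 3.7.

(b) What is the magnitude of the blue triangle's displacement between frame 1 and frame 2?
2.2

The blue triangle moved from (0.7, 4.4) to (2.2, 2.8), a distance of √(1.5² + 1.6²) ≈ 2.2.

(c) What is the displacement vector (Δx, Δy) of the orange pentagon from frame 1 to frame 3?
(-4.6, -4.9)

The orange pentagon was at (5.4, 8.2) in frame 1 and (0.8, 3.3) in frame 3.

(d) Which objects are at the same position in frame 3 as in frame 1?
the yellow pentagon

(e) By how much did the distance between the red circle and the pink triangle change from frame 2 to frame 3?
+3.7

Distance in frame 2: 3.7. Distance in frame 3: 7.4.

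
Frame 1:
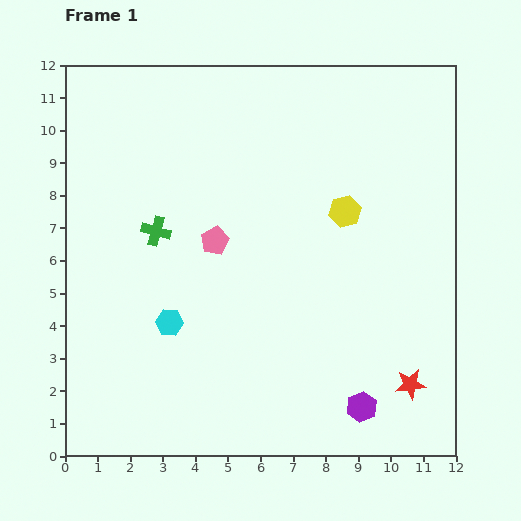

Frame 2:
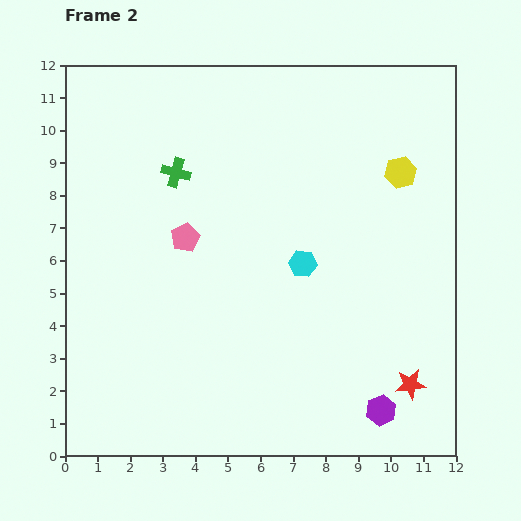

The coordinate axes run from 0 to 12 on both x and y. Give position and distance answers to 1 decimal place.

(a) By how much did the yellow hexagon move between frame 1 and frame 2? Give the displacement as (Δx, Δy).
(1.7, 1.2)

The yellow hexagon was at (8.6, 7.5) in frame 1 and (10.3, 8.7) in frame 2.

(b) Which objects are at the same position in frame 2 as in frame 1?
the red star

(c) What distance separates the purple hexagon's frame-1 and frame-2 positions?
0.6

The purple hexagon moved from (9.1, 1.5) to (9.7, 1.4), a distance of √(0.6² + 0.1²) ≈ 0.6.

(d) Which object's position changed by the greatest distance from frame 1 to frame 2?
the cyan hexagon

(moved 4.5; next 2.1)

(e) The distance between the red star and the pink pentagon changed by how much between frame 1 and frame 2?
+0.8

Distance in frame 1: 7.4. Distance in frame 2: 8.2.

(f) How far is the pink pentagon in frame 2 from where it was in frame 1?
0.9

The pink pentagon moved from (4.6, 6.6) to (3.7, 6.7), a distance of √(0.9² + 0.1²) ≈ 0.9.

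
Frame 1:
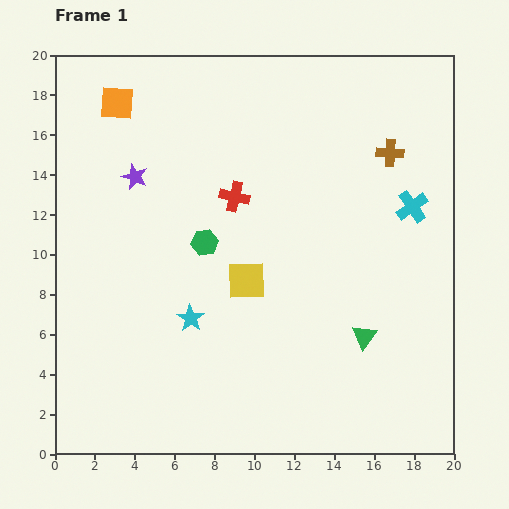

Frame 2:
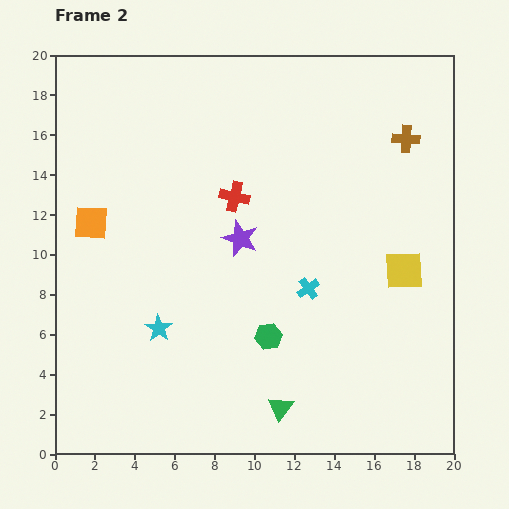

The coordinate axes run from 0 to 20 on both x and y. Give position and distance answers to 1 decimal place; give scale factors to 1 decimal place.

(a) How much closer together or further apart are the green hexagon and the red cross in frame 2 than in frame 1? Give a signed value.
+4.5

Distance in frame 1: 2.7. Distance in frame 2: 7.2.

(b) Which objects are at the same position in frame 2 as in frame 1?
the red cross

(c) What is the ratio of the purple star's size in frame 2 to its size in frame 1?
1.4×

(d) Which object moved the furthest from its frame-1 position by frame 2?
the yellow square

(moved 7.9; next 6.6)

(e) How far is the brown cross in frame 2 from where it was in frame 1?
1.1

The brown cross moved from (16.8, 15.1) to (17.6, 15.8), a distance of √(0.8² + 0.7²) ≈ 1.1.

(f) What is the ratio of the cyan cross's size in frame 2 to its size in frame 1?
0.7×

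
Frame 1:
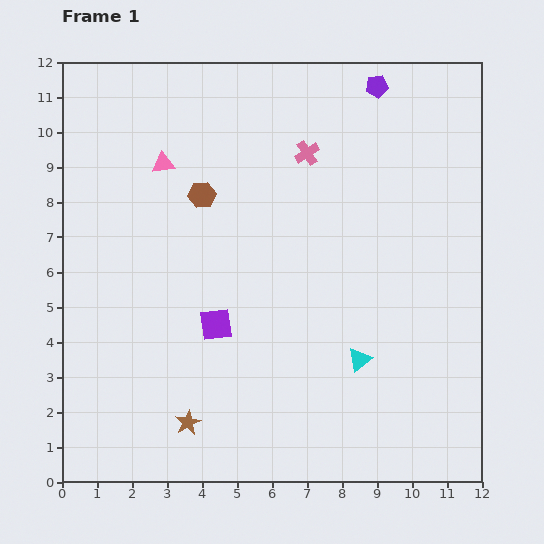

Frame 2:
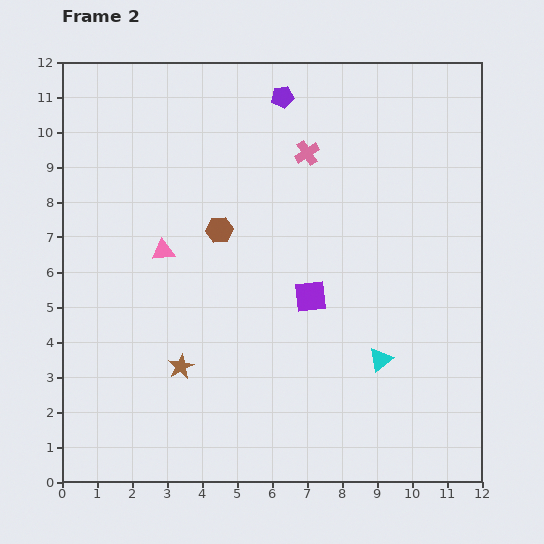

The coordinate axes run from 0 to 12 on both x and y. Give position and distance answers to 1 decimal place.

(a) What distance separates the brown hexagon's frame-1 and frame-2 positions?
1.1

The brown hexagon moved from (4.0, 8.2) to (4.5, 7.2), a distance of √(0.5² + 1.0²) ≈ 1.1.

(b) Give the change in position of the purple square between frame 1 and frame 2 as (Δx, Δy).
(2.7, 0.8)

The purple square was at (4.4, 4.5) in frame 1 and (7.1, 5.3) in frame 2.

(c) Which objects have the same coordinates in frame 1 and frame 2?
the pink cross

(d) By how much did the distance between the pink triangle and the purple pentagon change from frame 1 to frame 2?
-0.9

Distance in frame 1: 6.5. Distance in frame 2: 5.6.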